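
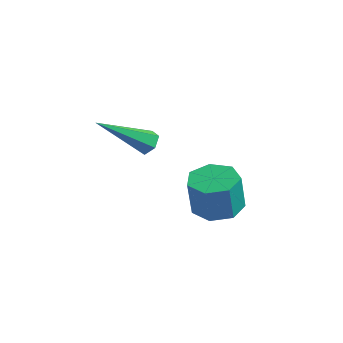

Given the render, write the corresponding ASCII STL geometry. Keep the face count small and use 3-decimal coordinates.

solid 
facet normal 0.258 0.768 -0.586
outer loop
vertex -0.221 2.079 3.626
vertex -0.527 1.901 3.258
vertex -0.709 2.227 3.605
endloop
endfacet
facet normal 0.085 0.408 0.909
outer loop
vertex -0.221 2.079 3.626
vertex -0.709 2.227 3.605
vertex -1.093 0.219 4.542
endloop
endfacet
facet normal 0.257 0.768 -0.586
outer loop
vertex -0.709 2.227 3.605
vertex -0.527 1.901 3.258
vertex -1.014 2.049 3.238
endloop
endfacet
facet normal -0.794 0.375 0.478
outer loop
vertex -0.709 2.227 3.605
vertex -1.014 2.049 3.238
vertex -1.093 0.219 4.542
endloop
endfacet
facet normal 0.257 0.768 -0.587
outer loop
vertex -1.014 2.049 3.238
vertex -0.527 1.901 3.258
vertex -0.833 1.723 2.891
endloop
endfacet
facet normal -0.932 -0.183 -0.314
outer loop
vertex -1.014 2.049 3.238
vertex -0.833 1.723 2.891
vertex -1.093 0.219 4.542
endloop
endfacet
facet normal 0.257 0.768 -0.587
outer loop
vertex -0.833 1.723 2.891
vertex -0.527 1.901 3.258
vertex -0.345 1.575 2.911
endloop
endfacet
facet normal -0.188 -0.711 -0.677
outer loop
vertex -0.833 1.723 2.891
vertex -0.345 1.575 2.911
vertex -1.093 0.219 4.542
endloop
endfacet
facet normal 0.260 0.768 -0.585
outer loop
vertex -0.345 1.575 2.911
vertex -0.527 1.901 3.258
vertex -0.04 1.752 3.279
endloop
endfacet
facet normal 0.692 -0.679 -0.247
outer loop
vertex -0.345 1.575 2.911
vertex -0.04 1.752 3.279
vertex -1.093 0.219 4.542
endloop
endfacet
facet normal 0.260 0.767 -0.587
outer loop
vertex -0.04 1.752 3.279
vertex -0.527 1.901 3.258
vertex -0.221 2.079 3.626
endloop
endfacet
facet normal 0.829 -0.120 0.546
outer loop
vertex -0.04 1.752 3.279
vertex -0.221 2.079 3.626
vertex -1.093 0.219 4.542
endloop
endfacet
facet normal -0.084 0.216 -0.973
outer loop
vertex 3.74 2.054 2.192
vertex 3.11 1.502 2.124
vertex 3.072 2.321 2.309
endloop
endfacet
facet normal 0.391 0.905 0.167
outer loop
vertex 3.74 2.054 2.192
vertex 3.072 2.321 2.309
vertex 3.859 1.75 3.564
endloop
endfacet
facet normal 0.390 0.905 0.167
outer loop
vertex 3.859 1.75 3.564
vertex 3.072 2.321 2.309
vertex 3.191 2.016 3.681
endloop
endfacet
facet normal 0.084 -0.216 0.973
outer loop
vertex 3.859 1.75 3.564
vertex 3.191 2.016 3.681
vertex 3.23 1.198 3.496
endloop
endfacet
facet normal -0.085 0.216 -0.973
outer loop
vertex 3.072 2.321 2.309
vertex 3.11 1.502 2.124
vertex 2.432 1.971 2.287
endloop
endfacet
facet normal -0.473 0.850 0.230
outer loop
vertex 3.072 2.321 2.309
vertex 2.432 1.971 2.287
vertex 3.191 2.016 3.681
endloop
endfacet
facet normal -0.474 0.850 0.230
outer loop
vertex 3.191 2.016 3.681
vertex 2.432 1.971 2.287
vertex 2.552 1.666 3.659
endloop
endfacet
facet normal 0.085 -0.216 0.973
outer loop
vertex 3.191 2.016 3.681
vertex 2.552 1.666 3.659
vertex 3.23 1.198 3.496
endloop
endfacet
facet normal -0.084 0.216 -0.973
outer loop
vertex 2.432 1.971 2.287
vertex 3.11 1.502 2.124
vertex 2.304 1.268 2.142
endloop
endfacet
facet normal -0.981 0.154 0.120
outer loop
vertex 2.432 1.971 2.287
vertex 2.304 1.268 2.142
vertex 2.552 1.666 3.659
endloop
endfacet
facet normal -0.981 0.155 0.120
outer loop
vertex 2.552 1.666 3.659
vertex 2.304 1.268 2.142
vertex 2.423 0.963 3.514
endloop
endfacet
facet normal 0.085 -0.216 0.973
outer loop
vertex 2.552 1.666 3.659
vertex 2.423 0.963 3.514
vertex 3.23 1.198 3.496
endloop
endfacet
facet normal -0.084 0.215 -0.973
outer loop
vertex 2.304 1.268 2.142
vertex 3.11 1.502 2.124
vertex 2.783 0.742 1.984
endloop
endfacet
facet normal -0.749 -0.658 -0.081
outer loop
vertex 2.304 1.268 2.142
vertex 2.783 0.742 1.984
vertex 2.423 0.963 3.514
endloop
endfacet
facet normal -0.749 -0.658 -0.081
outer loop
vertex 2.423 0.963 3.514
vertex 2.783 0.742 1.984
vertex 2.902 0.437 3.355
endloop
endfacet
facet normal 0.085 -0.217 0.973
outer loop
vertex 2.423 0.963 3.514
vertex 2.902 0.437 3.355
vertex 3.23 1.198 3.496
endloop
endfacet
facet normal -0.085 0.216 -0.973
outer loop
vertex 2.783 0.742 1.984
vertex 3.11 1.502 2.124
vertex 3.508 0.788 1.931
endloop
endfacet
facet normal 0.046 -0.974 -0.221
outer loop
vertex 2.783 0.742 1.984
vertex 3.508 0.788 1.931
vertex 2.902 0.437 3.355
endloop
endfacet
facet normal 0.046 -0.974 -0.221
outer loop
vertex 2.902 0.437 3.355
vertex 3.508 0.788 1.931
vertex 3.627 0.483 3.302
endloop
endfacet
facet normal 0.085 -0.217 0.973
outer loop
vertex 2.902 0.437 3.355
vertex 3.627 0.483 3.302
vertex 3.23 1.198 3.496
endloop
endfacet
facet normal -0.084 0.216 -0.973
outer loop
vertex 3.508 0.788 1.931
vertex 3.11 1.502 2.124
vertex 3.934 1.372 2.024
endloop
endfacet
facet normal 0.807 -0.558 -0.194
outer loop
vertex 3.508 0.788 1.931
vertex 3.934 1.372 2.024
vertex 3.627 0.483 3.302
endloop
endfacet
facet normal 0.807 -0.557 -0.194
outer loop
vertex 3.627 0.483 3.302
vertex 3.934 1.372 2.024
vertex 4.053 1.068 3.395
endloop
endfacet
facet normal 0.085 -0.217 0.973
outer loop
vertex 3.627 0.483 3.302
vertex 4.053 1.068 3.395
vertex 3.23 1.198 3.496
endloop
endfacet
facet normal -0.084 0.216 -0.973
outer loop
vertex 3.934 1.372 2.024
vertex 3.11 1.502 2.124
vertex 3.74 2.054 2.192
endloop
endfacet
facet normal 0.960 0.278 -0.022
outer loop
vertex 3.934 1.372 2.024
vertex 3.74 2.054 2.192
vertex 4.053 1.068 3.395
endloop
endfacet
facet normal 0.960 0.278 -0.022
outer loop
vertex 4.053 1.068 3.395
vertex 3.74 2.054 2.192
vertex 3.859 1.75 3.564
endloop
endfacet
facet normal 0.085 -0.217 0.973
outer loop
vertex 4.053 1.068 3.395
vertex 3.859 1.75 3.564
vertex 3.23 1.198 3.496
endloop
endfacet

endsolid


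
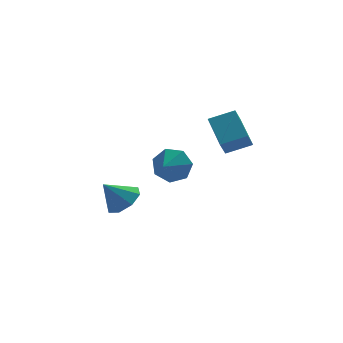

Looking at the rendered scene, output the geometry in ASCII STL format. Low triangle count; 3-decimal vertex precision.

solid 
facet normal -0.930 -0.007 -0.369
outer loop
vertex 0.928 -2.101 1.527
vertex 0.543 -0.354 2.465
vertex 1.234 -1.615 0.746
endloop
endfacet
facet normal 0.190 -0.865 -0.464
outer loop
vertex 2.517 -1.606 1.255
vertex 0.928 -2.101 1.527
vertex 1.234 -1.615 0.746
endloop
endfacet
facet normal -0.929 -0.006 -0.369
outer loop
vertex 1.234 -1.615 0.746
vertex 0.543 -0.354 2.465
vertex 0.85 0.133 1.684
endloop
endfacet
facet normal 0.316 0.502 -0.805
outer loop
vertex 0.85 0.133 1.684
vertex 2.517 -1.606 1.255
vertex 1.234 -1.615 0.746
endloop
endfacet
facet normal -0.316 -0.502 0.805
outer loop
vertex 0.928 -2.101 1.527
vertex 1.826 -0.345 2.974
vertex 0.543 -0.354 2.465
endloop
endfacet
facet normal 0.190 -0.865 -0.465
outer loop
vertex 2.21 -2.093 2.036
vertex 0.928 -2.101 1.527
vertex 2.517 -1.606 1.255
endloop
endfacet
facet normal -0.317 -0.502 0.805
outer loop
vertex 2.21 -2.093 2.036
vertex 1.826 -0.345 2.974
vertex 0.928 -2.101 1.527
endloop
endfacet
facet normal -0.190 0.865 0.464
outer loop
vertex 0.543 -0.354 2.465
vertex 1.826 -0.345 2.974
vertex 0.85 0.133 1.684
endloop
endfacet
facet normal 0.316 0.502 -0.805
outer loop
vertex 2.132 0.141 2.193
vertex 2.517 -1.606 1.255
vertex 0.85 0.133 1.684
endloop
endfacet
facet normal -0.190 0.865 0.464
outer loop
vertex 0.85 0.133 1.684
vertex 1.826 -0.345 2.974
vertex 2.132 0.141 2.193
endloop
endfacet
facet normal 0.929 0.006 0.369
outer loop
vertex 2.132 0.141 2.193
vertex 2.21 -2.093 2.036
vertex 2.517 -1.606 1.255
endloop
endfacet
facet normal 0.930 0.007 0.368
outer loop
vertex 1.826 -0.345 2.974
vertex 2.21 -2.093 2.036
vertex 2.132 0.141 2.193
endloop
endfacet
facet normal 0.630 0.123 -0.767
outer loop
vertex -2.5 3.28 -3.647
vertex -3.249 2.917 -4.32
vertex -2.975 3.88 -3.941
endloop
endfacet
facet normal 0.107 0.505 0.857
outer loop
vertex -2.5 3.28 -3.647
vertex -2.975 3.88 -3.941
vertex -4.251 2.723 -3.1
endloop
endfacet
facet normal 0.629 0.123 -0.767
outer loop
vertex -2.975 3.88 -3.941
vertex -3.249 2.917 -4.32
vertex -3.61 3.916 -4.456
endloop
endfacet
facet normal -0.369 0.777 0.509
outer loop
vertex -2.975 3.88 -3.941
vertex -3.61 3.916 -4.456
vertex -4.251 2.723 -3.1
endloop
endfacet
facet normal 0.630 0.123 -0.767
outer loop
vertex -3.61 3.916 -4.456
vertex -3.249 2.917 -4.32
vertex -4.034 3.367 -4.892
endloop
endfacet
facet normal -0.824 0.557 0.100
outer loop
vertex -3.61 3.916 -4.456
vertex -4.034 3.367 -4.892
vertex -4.251 2.723 -3.1
endloop
endfacet
facet normal 0.630 0.123 -0.767
outer loop
vertex -4.034 3.367 -4.892
vertex -3.249 2.917 -4.32
vertex -3.998 2.555 -4.993
endloop
endfacet
facet normal -0.991 -0.028 -0.130
outer loop
vertex -4.034 3.367 -4.892
vertex -3.998 2.555 -4.993
vertex -4.251 2.723 -3.1
endloop
endfacet
facet normal 0.630 0.122 -0.767
outer loop
vertex -3.998 2.555 -4.993
vertex -3.249 2.917 -4.32
vertex -3.524 1.955 -4.699
endloop
endfacet
facet normal -0.772 -0.633 -0.047
outer loop
vertex -3.998 2.555 -4.993
vertex -3.524 1.955 -4.699
vertex -4.251 2.723 -3.1
endloop
endfacet
facet normal 0.630 0.122 -0.767
outer loop
vertex -3.524 1.955 -4.699
vertex -3.249 2.917 -4.32
vertex -2.889 1.919 -4.183
endloop
endfacet
facet normal -0.296 -0.907 0.301
outer loop
vertex -3.524 1.955 -4.699
vertex -2.889 1.919 -4.183
vertex -4.251 2.723 -3.1
endloop
endfacet
facet normal 0.630 0.122 -0.767
outer loop
vertex -2.889 1.919 -4.183
vertex -3.249 2.917 -4.32
vertex -2.465 2.468 -3.747
endloop
endfacet
facet normal 0.159 -0.686 0.710
outer loop
vertex -2.889 1.919 -4.183
vertex -2.465 2.468 -3.747
vertex -4.251 2.723 -3.1
endloop
endfacet
facet normal 0.630 0.122 -0.767
outer loop
vertex -2.465 2.468 -3.747
vertex -3.249 2.917 -4.32
vertex -2.5 3.28 -3.647
endloop
endfacet
facet normal 0.326 -0.102 0.940
outer loop
vertex -2.465 2.468 -3.747
vertex -2.5 3.28 -3.647
vertex -4.251 2.723 -3.1
endloop
endfacet
facet normal 0.425 0.847 -0.320
outer loop
vertex -0.741 -1.886 1.098
vertex -1.261 -1.955 0.223
vertex -1.533 -1.491 1.09
endloop
endfacet
facet normal -0.157 -0.295 0.942
outer loop
vertex -0.741 -1.886 1.098
vertex -1.533 -1.491 1.09
vertex -1.759 -2.945 0.597
endloop
endfacet
facet normal 0.426 0.846 -0.319
outer loop
vertex -1.533 -1.491 1.09
vertex -1.261 -1.955 0.223
vertex -2.12 -1.445 0.429
endloop
endfacet
facet normal -0.747 -0.106 0.656
outer loop
vertex -1.533 -1.491 1.09
vertex -2.12 -1.445 0.429
vertex -1.759 -2.945 0.597
endloop
endfacet
facet normal 0.426 0.846 -0.319
outer loop
vertex -2.12 -1.445 0.429
vertex -1.261 -1.955 0.223
vertex -2.06 -1.783 -0.387
endloop
endfacet
facet normal -0.973 -0.231 0.024
outer loop
vertex -2.12 -1.445 0.429
vertex -2.06 -1.783 -0.387
vertex -1.759 -2.945 0.597
endloop
endfacet
facet normal 0.426 0.847 -0.319
outer loop
vertex -2.06 -1.783 -0.387
vertex -1.261 -1.955 0.223
vertex -1.398 -2.25 -0.743
endloop
endfacet
facet normal -0.663 -0.576 -0.478
outer loop
vertex -2.06 -1.783 -0.387
vertex -1.398 -2.25 -0.743
vertex -1.759 -2.945 0.597
endloop
endfacet
facet normal 0.426 0.847 -0.319
outer loop
vertex -1.398 -2.25 -0.743
vertex -1.261 -1.955 0.223
vertex -0.633 -2.495 -0.372
endloop
endfacet
facet normal -0.054 -0.880 -0.471
outer loop
vertex -1.398 -2.25 -0.743
vertex -0.633 -2.495 -0.372
vertex -1.759 -2.945 0.597
endloop
endfacet
facet normal 0.426 0.847 -0.319
outer loop
vertex -0.633 -2.495 -0.372
vertex -1.261 -1.955 0.223
vertex -0.341 -2.333 0.448
endloop
endfacet
facet normal 0.399 -0.916 0.039
outer loop
vertex -0.633 -2.495 -0.372
vertex -0.341 -2.333 0.448
vertex -1.759 -2.945 0.597
endloop
endfacet
facet normal 0.426 0.846 -0.320
outer loop
vertex -0.341 -2.333 0.448
vertex -1.261 -1.955 0.223
vertex -0.741 -1.886 1.098
endloop
endfacet
facet normal 0.353 -0.655 0.668
outer loop
vertex -0.341 -2.333 0.448
vertex -0.741 -1.886 1.098
vertex -1.759 -2.945 0.597
endloop
endfacet

endsolid


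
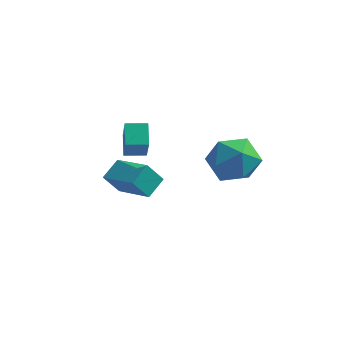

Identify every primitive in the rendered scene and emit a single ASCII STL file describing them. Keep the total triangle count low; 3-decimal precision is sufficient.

solid 
facet normal -0.838 0.466 -0.283
outer loop
vertex 1.646 -0.591 0.546
vertex 1.007 -1.272 1.315
vertex 1.47 -0.217 1.682
endloop
endfacet
facet normal -0.273 0.900 -0.339
outer loop
vertex 1.646 -0.591 0.546
vertex 1.47 -0.217 1.682
vertex 2.554 -0.084 1.162
endloop
endfacet
facet normal 0.197 0.594 -0.780
outer loop
vertex 1.646 -0.591 0.546
vertex 2.554 -0.084 1.162
vertex 2.76 -1.056 0.474
endloop
endfacet
facet normal -0.076 -0.028 -0.997
outer loop
vertex 1.646 -0.591 0.546
vertex 2.76 -1.056 0.474
vertex 1.804 -1.79 0.568
endloop
endfacet
facet normal -0.716 -0.107 -0.690
outer loop
vertex 1.646 -0.591 0.546
vertex 1.804 -1.79 0.568
vertex 1.007 -1.272 1.315
endloop
endfacet
facet normal 0.029 0.952 0.305
outer loop
vertex 2.554 -0.084 1.162
vertex 1.47 -0.217 1.682
vertex 2.476 -0.45 2.312
endloop
endfacet
facet normal -0.884 0.250 0.395
outer loop
vertex 1.47 -0.217 1.682
vertex 1.007 -1.272 1.315
vertex 1.52 -1.184 2.406
endloop
endfacet
facet normal -0.687 -0.678 -0.262
outer loop
vertex 1.007 -1.272 1.315
vertex 1.804 -1.79 0.568
vertex 1.726 -2.156 1.718
endloop
endfacet
facet normal 0.348 -0.550 -0.759
outer loop
vertex 1.804 -1.79 0.568
vertex 2.76 -1.056 0.474
vertex 2.81 -2.023 1.198
endloop
endfacet
facet normal 0.790 0.457 -0.408
outer loop
vertex 2.76 -1.056 0.474
vertex 2.554 -0.084 1.162
vertex 3.273 -0.968 1.565
endloop
endfacet
facet normal 0.076 0.028 0.997
outer loop
vertex 2.634 -1.649 2.334
vertex 2.476 -0.45 2.312
vertex 1.52 -1.184 2.406
endloop
endfacet
facet normal -0.197 -0.594 0.780
outer loop
vertex 2.634 -1.649 2.334
vertex 1.52 -1.184 2.406
vertex 1.726 -2.156 1.718
endloop
endfacet
facet normal 0.273 -0.900 0.339
outer loop
vertex 2.634 -1.649 2.334
vertex 1.726 -2.156 1.718
vertex 2.81 -2.023 1.198
endloop
endfacet
facet normal 0.838 -0.466 0.283
outer loop
vertex 2.634 -1.649 2.334
vertex 2.81 -2.023 1.198
vertex 3.273 -0.968 1.565
endloop
endfacet
facet normal 0.716 0.107 0.690
outer loop
vertex 2.634 -1.649 2.334
vertex 3.273 -0.968 1.565
vertex 2.476 -0.45 2.312
endloop
endfacet
facet normal -0.348 0.550 0.759
outer loop
vertex 1.52 -1.184 2.406
vertex 2.476 -0.45 2.312
vertex 1.47 -0.217 1.682
endloop
endfacet
facet normal -0.790 -0.457 0.408
outer loop
vertex 1.726 -2.156 1.718
vertex 1.52 -1.184 2.406
vertex 1.007 -1.272 1.315
endloop
endfacet
facet normal -0.029 -0.952 -0.305
outer loop
vertex 2.81 -2.023 1.198
vertex 1.726 -2.156 1.718
vertex 1.804 -1.79 0.568
endloop
endfacet
facet normal 0.884 -0.250 -0.395
outer loop
vertex 3.273 -0.968 1.565
vertex 2.81 -2.023 1.198
vertex 2.76 -1.056 0.474
endloop
endfacet
facet normal 0.687 0.678 0.262
outer loop
vertex 2.476 -0.45 2.312
vertex 3.273 -0.968 1.565
vertex 2.554 -0.084 1.162
endloop
endfacet
facet normal -0.497 -0.277 0.823
outer loop
vertex -1.734 -2.113 -0.248
vertex -1.446 -1.182 0.239
vertex -3.346 -1.256 -0.933
endloop
endfacet
facet normal -0.264 -0.855 -0.447
outer loop
vertex -2.774 -0.938 -1.879
vertex -1.734 -2.113 -0.248
vertex -3.346 -1.256 -0.933
endloop
endfacet
facet normal -0.497 -0.276 0.823
outer loop
vertex -3.346 -1.256 -0.933
vertex -1.446 -1.182 0.239
vertex -3.057 -0.324 -0.446
endloop
endfacet
facet normal -0.826 0.440 -0.352
outer loop
vertex -3.057 -0.324 -0.446
vertex -2.774 -0.938 -1.879
vertex -3.346 -1.256 -0.933
endloop
endfacet
facet normal 0.826 -0.440 0.352
outer loop
vertex -1.734 -2.113 -0.248
vertex -0.874 -0.864 -0.707
vertex -1.446 -1.182 0.239
endloop
endfacet
facet normal -0.265 -0.855 -0.446
outer loop
vertex -1.163 -1.796 -1.194
vertex -1.734 -2.113 -0.248
vertex -2.774 -0.938 -1.879
endloop
endfacet
facet normal 0.826 -0.440 0.351
outer loop
vertex -1.163 -1.796 -1.194
vertex -0.874 -0.864 -0.707
vertex -1.734 -2.113 -0.248
endloop
endfacet
facet normal 0.265 0.854 0.447
outer loop
vertex -1.446 -1.182 0.239
vertex -0.874 -0.864 -0.707
vertex -3.057 -0.324 -0.446
endloop
endfacet
facet normal -0.827 0.440 -0.352
outer loop
vertex -2.486 -0.007 -1.392
vertex -2.774 -0.938 -1.879
vertex -3.057 -0.324 -0.446
endloop
endfacet
facet normal 0.265 0.855 0.446
outer loop
vertex -3.057 -0.324 -0.446
vertex -0.874 -0.864 -0.707
vertex -2.486 -0.007 -1.392
endloop
endfacet
facet normal 0.497 0.277 -0.823
outer loop
vertex -2.486 -0.007 -1.392
vertex -1.163 -1.796 -1.194
vertex -2.774 -0.938 -1.879
endloop
endfacet
facet normal 0.496 0.276 -0.823
outer loop
vertex -0.874 -0.864 -0.707
vertex -1.163 -1.796 -1.194
vertex -2.486 -0.007 -1.392
endloop
endfacet
facet normal -0.920 -0.391 0.043
outer loop
vertex -1.498 -3.483 3.118
vertex -1.833 -2.631 3.691
vertex -1.843 -2.804 1.908
endloop
endfacet
facet normal 0.310 -0.789 -0.531
outer loop
vertex -1.007 -2.449 1.869
vertex -1.498 -3.483 3.118
vertex -1.843 -2.804 1.908
endloop
endfacet
facet normal -0.919 -0.392 0.043
outer loop
vertex -1.843 -2.804 1.908
vertex -1.833 -2.631 3.691
vertex -2.179 -1.953 2.481
endloop
endfacet
facet normal -0.241 0.475 -0.846
outer loop
vertex -2.179 -1.953 2.481
vertex -1.007 -2.449 1.869
vertex -1.843 -2.804 1.908
endloop
endfacet
facet normal 0.241 -0.475 0.847
outer loop
vertex -1.498 -3.483 3.118
vertex -0.997 -2.276 3.652
vertex -1.833 -2.631 3.691
endloop
endfacet
facet normal 0.311 -0.789 -0.531
outer loop
vertex -0.661 -3.127 3.079
vertex -1.498 -3.483 3.118
vertex -1.007 -2.449 1.869
endloop
endfacet
facet normal 0.241 -0.475 0.846
outer loop
vertex -0.661 -3.127 3.079
vertex -0.997 -2.276 3.652
vertex -1.498 -3.483 3.118
endloop
endfacet
facet normal -0.310 0.789 0.531
outer loop
vertex -1.833 -2.631 3.691
vertex -0.997 -2.276 3.652
vertex -2.179 -1.953 2.481
endloop
endfacet
facet normal -0.241 0.474 -0.847
outer loop
vertex -1.342 -1.597 2.442
vertex -1.007 -2.449 1.869
vertex -2.179 -1.953 2.481
endloop
endfacet
facet normal -0.311 0.788 0.531
outer loop
vertex -2.179 -1.953 2.481
vertex -0.997 -2.276 3.652
vertex -1.342 -1.597 2.442
endloop
endfacet
facet normal 0.919 0.391 -0.044
outer loop
vertex -1.342 -1.597 2.442
vertex -0.661 -3.127 3.079
vertex -1.007 -2.449 1.869
endloop
endfacet
facet normal 0.919 0.391 -0.042
outer loop
vertex -0.997 -2.276 3.652
vertex -0.661 -3.127 3.079
vertex -1.342 -1.597 2.442
endloop
endfacet

endsolid


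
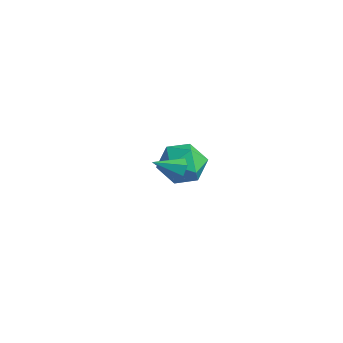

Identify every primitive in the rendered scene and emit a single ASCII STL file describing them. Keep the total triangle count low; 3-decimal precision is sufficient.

solid 
facet normal 0.493 0.755 -0.433
outer loop
vertex 4.626 -0.721 3.341
vertex 4.294 -0.726 2.954
vertex 4.205 -0.434 3.362
endloop
endfacet
facet normal 0.092 0.062 0.994
outer loop
vertex 4.626 -0.721 3.341
vertex 4.205 -0.434 3.362
vertex 3.686 -1.654 3.486
endloop
endfacet
facet normal 0.493 0.755 -0.433
outer loop
vertex 4.205 -0.434 3.362
vertex 4.294 -0.726 2.954
vertex 3.873 -0.439 2.975
endloop
endfacet
facet normal -0.709 0.363 0.604
outer loop
vertex 4.205 -0.434 3.362
vertex 3.873 -0.439 2.975
vertex 3.686 -1.654 3.486
endloop
endfacet
facet normal 0.493 0.755 -0.433
outer loop
vertex 3.873 -0.439 2.975
vertex 4.294 -0.726 2.954
vertex 3.962 -0.731 2.567
endloop
endfacet
facet normal -0.969 0.046 -0.244
outer loop
vertex 3.873 -0.439 2.975
vertex 3.962 -0.731 2.567
vertex 3.686 -1.654 3.486
endloop
endfacet
facet normal 0.494 0.754 -0.434
outer loop
vertex 3.962 -0.731 2.567
vertex 4.294 -0.726 2.954
vertex 4.382 -1.019 2.545
endloop
endfacet
facet normal -0.428 -0.570 -0.701
outer loop
vertex 3.962 -0.731 2.567
vertex 4.382 -1.019 2.545
vertex 3.686 -1.654 3.486
endloop
endfacet
facet normal 0.495 0.753 -0.433
outer loop
vertex 4.382 -1.019 2.545
vertex 4.294 -0.726 2.954
vertex 4.714 -1.014 2.933
endloop
endfacet
facet normal 0.376 -0.873 -0.311
outer loop
vertex 4.382 -1.019 2.545
vertex 4.714 -1.014 2.933
vertex 3.686 -1.654 3.486
endloop
endfacet
facet normal 0.495 0.753 -0.434
outer loop
vertex 4.714 -1.014 2.933
vertex 4.294 -0.726 2.954
vertex 4.626 -0.721 3.341
endloop
endfacet
facet normal 0.635 -0.556 0.536
outer loop
vertex 4.714 -1.014 2.933
vertex 4.626 -0.721 3.341
vertex 3.686 -1.654 3.486
endloop
endfacet
facet normal -0.660 0.750 -0.052
outer loop
vertex -0.905 4.902 -2.758
vertex -1.738 4.198 -2.342
vertex -1.083 4.825 -1.607
endloop
endfacet
facet normal -0.001 0.998 0.067
outer loop
vertex -0.905 4.902 -2.758
vertex -1.083 4.825 -1.607
vertex 0.005 4.854 -2.028
endloop
endfacet
facet normal 0.417 0.779 -0.469
outer loop
vertex -0.905 4.902 -2.758
vertex 0.005 4.854 -2.028
vertex 0.023 4.245 -3.024
endloop
endfacet
facet normal 0.017 0.395 -0.918
outer loop
vertex -0.905 4.902 -2.758
vertex 0.023 4.245 -3.024
vertex -1.055 3.84 -3.218
endloop
endfacet
facet normal -0.649 0.378 -0.660
outer loop
vertex -0.905 4.902 -2.758
vertex -1.055 3.84 -3.218
vertex -1.738 4.198 -2.342
endloop
endfacet
facet normal 0.241 0.702 0.670
outer loop
vertex 0.005 4.854 -2.028
vertex -1.083 4.825 -1.607
vertex -0.265 4.12 -1.162
endloop
endfacet
facet normal -0.825 0.301 0.478
outer loop
vertex -1.083 4.825 -1.607
vertex -1.738 4.198 -2.342
vertex -1.343 3.715 -1.356
endloop
endfacet
facet normal -0.808 -0.301 -0.507
outer loop
vertex -1.738 4.198 -2.342
vertex -1.055 3.84 -3.218
vertex -1.325 3.106 -2.352
endloop
endfacet
facet normal 0.268 -0.272 -0.924
outer loop
vertex -1.055 3.84 -3.218
vertex 0.023 4.245 -3.024
vertex -0.237 3.135 -2.773
endloop
endfacet
facet normal 0.917 0.348 -0.196
outer loop
vertex 0.023 4.245 -3.024
vertex 0.005 4.854 -2.028
vertex 0.418 3.762 -2.038
endloop
endfacet
facet normal -0.017 -0.395 0.918
outer loop
vertex -0.415 3.058 -1.622
vertex -0.265 4.12 -1.162
vertex -1.343 3.715 -1.356
endloop
endfacet
facet normal -0.417 -0.779 0.469
outer loop
vertex -0.415 3.058 -1.622
vertex -1.343 3.715 -1.356
vertex -1.325 3.106 -2.352
endloop
endfacet
facet normal 0.001 -0.998 -0.067
outer loop
vertex -0.415 3.058 -1.622
vertex -1.325 3.106 -2.352
vertex -0.237 3.135 -2.773
endloop
endfacet
facet normal 0.660 -0.750 0.052
outer loop
vertex -0.415 3.058 -1.622
vertex -0.237 3.135 -2.773
vertex 0.418 3.762 -2.038
endloop
endfacet
facet normal 0.649 -0.378 0.660
outer loop
vertex -0.415 3.058 -1.622
vertex 0.418 3.762 -2.038
vertex -0.265 4.12 -1.162
endloop
endfacet
facet normal -0.268 0.272 0.924
outer loop
vertex -1.343 3.715 -1.356
vertex -0.265 4.12 -1.162
vertex -1.083 4.825 -1.607
endloop
endfacet
facet normal -0.917 -0.348 0.196
outer loop
vertex -1.325 3.106 -2.352
vertex -1.343 3.715 -1.356
vertex -1.738 4.198 -2.342
endloop
endfacet
facet normal -0.241 -0.702 -0.670
outer loop
vertex -0.237 3.135 -2.773
vertex -1.325 3.106 -2.352
vertex -1.055 3.84 -3.218
endloop
endfacet
facet normal 0.825 -0.301 -0.478
outer loop
vertex 0.418 3.762 -2.038
vertex -0.237 3.135 -2.773
vertex 0.023 4.245 -3.024
endloop
endfacet
facet normal 0.808 0.301 0.507
outer loop
vertex -0.265 4.12 -1.162
vertex 0.418 3.762 -2.038
vertex 0.005 4.854 -2.028
endloop
endfacet

endsolid


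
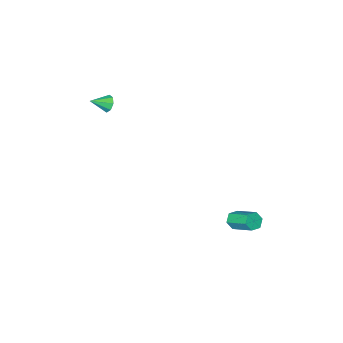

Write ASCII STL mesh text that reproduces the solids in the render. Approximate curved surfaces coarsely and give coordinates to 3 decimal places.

solid 
facet normal 0.147 -0.843 -0.517
outer loop
vertex -0.712 2.985 -3.223
vertex -1.232 2.956 -3.323
vertex -0.912 3.216 -3.656
endloop
endfacet
facet normal 0.914 0.315 -0.255
outer loop
vertex -0.712 2.985 -3.223
vertex -0.912 3.216 -3.656
vertex -0.928 4.233 -2.457
endloop
endfacet
facet normal 0.914 0.315 -0.255
outer loop
vertex -0.928 4.233 -2.457
vertex -0.912 3.216 -3.656
vertex -1.128 4.464 -2.89
endloop
endfacet
facet normal -0.147 0.843 0.517
outer loop
vertex -0.928 4.233 -2.457
vertex -1.128 4.464 -2.89
vertex -1.448 4.204 -2.557
endloop
endfacet
facet normal 0.147 -0.843 -0.517
outer loop
vertex -0.912 3.216 -3.656
vertex -1.232 2.956 -3.323
vertex -1.431 3.187 -3.756
endloop
endfacet
facet normal 0.131 0.535 -0.835
outer loop
vertex -0.912 3.216 -3.656
vertex -1.431 3.187 -3.756
vertex -1.128 4.464 -2.89
endloop
endfacet
facet normal 0.131 0.535 -0.835
outer loop
vertex -1.128 4.464 -2.89
vertex -1.431 3.187 -3.756
vertex -1.648 4.435 -2.99
endloop
endfacet
facet normal -0.147 0.843 0.517
outer loop
vertex -1.128 4.464 -2.89
vertex -1.648 4.435 -2.99
vertex -1.448 4.204 -2.557
endloop
endfacet
facet normal 0.146 -0.843 -0.517
outer loop
vertex -1.431 3.187 -3.756
vertex -1.232 2.956 -3.323
vertex -1.752 2.927 -3.423
endloop
endfacet
facet normal -0.783 0.221 -0.582
outer loop
vertex -1.431 3.187 -3.756
vertex -1.752 2.927 -3.423
vertex -1.648 4.435 -2.99
endloop
endfacet
facet normal -0.784 0.221 -0.581
outer loop
vertex -1.648 4.435 -2.99
vertex -1.752 2.927 -3.423
vertex -1.968 4.175 -2.657
endloop
endfacet
facet normal -0.147 0.843 0.517
outer loop
vertex -1.648 4.435 -2.99
vertex -1.968 4.175 -2.657
vertex -1.448 4.204 -2.557
endloop
endfacet
facet normal 0.147 -0.843 -0.517
outer loop
vertex -1.752 2.927 -3.423
vertex -1.232 2.956 -3.323
vertex -1.552 2.696 -2.99
endloop
endfacet
facet normal -0.914 -0.315 0.255
outer loop
vertex -1.752 2.927 -3.423
vertex -1.552 2.696 -2.99
vertex -1.968 4.175 -2.657
endloop
endfacet
facet normal -0.914 -0.315 0.255
outer loop
vertex -1.968 4.175 -2.657
vertex -1.552 2.696 -2.99
vertex -1.768 3.944 -2.224
endloop
endfacet
facet normal -0.147 0.843 0.517
outer loop
vertex -1.968 4.175 -2.657
vertex -1.768 3.944 -2.224
vertex -1.448 4.204 -2.557
endloop
endfacet
facet normal 0.147 -0.843 -0.517
outer loop
vertex -1.552 2.696 -2.99
vertex -1.232 2.956 -3.323
vertex -1.032 2.725 -2.89
endloop
endfacet
facet normal -0.131 -0.535 0.835
outer loop
vertex -1.552 2.696 -2.99
vertex -1.032 2.725 -2.89
vertex -1.768 3.944 -2.224
endloop
endfacet
facet normal -0.131 -0.535 0.835
outer loop
vertex -1.768 3.944 -2.224
vertex -1.032 2.725 -2.89
vertex -1.249 3.973 -2.124
endloop
endfacet
facet normal -0.147 0.843 0.517
outer loop
vertex -1.768 3.944 -2.224
vertex -1.249 3.973 -2.124
vertex -1.448 4.204 -2.557
endloop
endfacet
facet normal 0.147 -0.843 -0.517
outer loop
vertex -1.032 2.725 -2.89
vertex -1.232 2.956 -3.323
vertex -0.712 2.985 -3.223
endloop
endfacet
facet normal 0.784 -0.220 0.581
outer loop
vertex -1.032 2.725 -2.89
vertex -0.712 2.985 -3.223
vertex -1.249 3.973 -2.124
endloop
endfacet
facet normal 0.783 -0.221 0.582
outer loop
vertex -1.249 3.973 -2.124
vertex -0.712 2.985 -3.223
vertex -0.928 4.233 -2.457
endloop
endfacet
facet normal -0.146 0.843 0.517
outer loop
vertex -1.249 3.973 -2.124
vertex -0.928 4.233 -2.457
vertex -1.448 4.204 -2.557
endloop
endfacet
facet normal -0.867 0.223 -0.445
outer loop
vertex 2.324 -2.852 2.476
vertex 2.068 -3.116 2.843
vertex 2.224 -2.623 2.786
endloop
endfacet
facet normal 0.759 0.617 -0.211
outer loop
vertex 2.324 -2.852 2.476
vertex 2.224 -2.623 2.786
vertex 2.952 -3.344 3.297
endloop
endfacet
facet normal -0.867 0.223 -0.446
outer loop
vertex 2.224 -2.623 2.786
vertex 2.068 -3.116 2.843
vertex 2.032 -2.683 3.129
endloop
endfacet
facet normal 0.483 0.776 0.406
outer loop
vertex 2.224 -2.623 2.786
vertex 2.032 -2.683 3.129
vertex 2.952 -3.344 3.297
endloop
endfacet
facet normal -0.867 0.222 -0.446
outer loop
vertex 2.032 -2.683 3.129
vertex 2.068 -3.116 2.843
vertex 1.861 -2.997 3.305
endloop
endfacet
facet normal 0.141 0.424 0.894
outer loop
vertex 2.032 -2.683 3.129
vertex 1.861 -2.997 3.305
vertex 2.952 -3.344 3.297
endloop
endfacet
facet normal -0.867 0.224 -0.446
outer loop
vertex 1.861 -2.997 3.305
vertex 2.068 -3.116 2.843
vertex 1.811 -3.38 3.21
endloop
endfacet
facet normal -0.067 -0.232 0.970
outer loop
vertex 1.861 -2.997 3.305
vertex 1.811 -3.38 3.21
vertex 2.952 -3.344 3.297
endloop
endfacet
facet normal -0.867 0.225 -0.445
outer loop
vertex 1.811 -3.38 3.21
vertex 2.068 -3.116 2.843
vertex 1.911 -3.609 2.9
endloop
endfacet
facet normal -0.020 -0.807 0.590
outer loop
vertex 1.811 -3.38 3.21
vertex 1.911 -3.609 2.9
vertex 2.952 -3.344 3.297
endloop
endfacet
facet normal -0.867 0.224 -0.446
outer loop
vertex 1.911 -3.609 2.9
vertex 2.068 -3.116 2.843
vertex 2.103 -3.549 2.557
endloop
endfacet
facet normal 0.256 -0.966 -0.026
outer loop
vertex 1.911 -3.609 2.9
vertex 2.103 -3.549 2.557
vertex 2.952 -3.344 3.297
endloop
endfacet
facet normal -0.868 0.223 -0.444
outer loop
vertex 2.103 -3.549 2.557
vertex 2.068 -3.116 2.843
vertex 2.274 -3.235 2.381
endloop
endfacet
facet normal 0.598 -0.614 -0.515
outer loop
vertex 2.103 -3.549 2.557
vertex 2.274 -3.235 2.381
vertex 2.952 -3.344 3.297
endloop
endfacet
facet normal -0.868 0.223 -0.444
outer loop
vertex 2.274 -3.235 2.381
vertex 2.068 -3.116 2.843
vertex 2.324 -2.852 2.476
endloop
endfacet
facet normal 0.805 0.042 -0.591
outer loop
vertex 2.274 -3.235 2.381
vertex 2.324 -2.852 2.476
vertex 2.952 -3.344 3.297
endloop
endfacet

endsolid


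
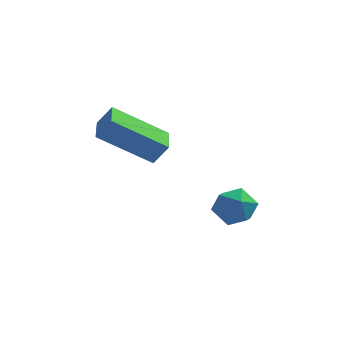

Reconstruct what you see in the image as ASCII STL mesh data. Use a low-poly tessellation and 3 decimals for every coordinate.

solid 
facet normal -0.147 0.972 -0.185
outer loop
vertex 3.394 0.789 -0.485
vertex 3.213 0.906 0.273
vertex 3.961 0.973 0.031
endloop
endfacet
facet normal 0.344 0.698 -0.627
outer loop
vertex 3.394 0.789 -0.485
vertex 3.961 0.973 0.031
vertex 4.09 0.419 -0.515
endloop
endfacet
facet normal 0.044 0.163 -0.986
outer loop
vertex 3.394 0.789 -0.485
vertex 4.09 0.419 -0.515
vertex 3.423 0.011 -0.612
endloop
endfacet
facet normal -0.633 0.102 -0.767
outer loop
vertex 3.394 0.789 -0.485
vertex 3.423 0.011 -0.612
vertex 2.881 0.312 -0.125
endloop
endfacet
facet normal -0.751 0.602 -0.272
outer loop
vertex 3.394 0.789 -0.485
vertex 2.881 0.312 -0.125
vertex 3.213 0.906 0.273
endloop
endfacet
facet normal 0.873 0.430 -0.229
outer loop
vertex 4.09 0.419 -0.515
vertex 3.961 0.973 0.031
vertex 4.339 0.308 0.225
endloop
endfacet
facet normal 0.079 0.871 0.485
outer loop
vertex 3.961 0.973 0.031
vertex 3.213 0.906 0.273
vertex 3.797 0.609 0.712
endloop
endfacet
facet normal -0.899 0.272 0.343
outer loop
vertex 3.213 0.906 0.273
vertex 2.881 0.312 -0.125
vertex 3.13 0.201 0.615
endloop
endfacet
facet normal -0.709 -0.537 -0.458
outer loop
vertex 2.881 0.312 -0.125
vertex 3.423 0.011 -0.612
vertex 3.259 -0.353 0.069
endloop
endfacet
facet normal 0.386 -0.439 -0.811
outer loop
vertex 3.423 0.011 -0.612
vertex 4.09 0.419 -0.515
vertex 4.007 -0.286 -0.173
endloop
endfacet
facet normal 0.633 -0.102 0.767
outer loop
vertex 3.826 -0.169 0.585
vertex 4.339 0.308 0.225
vertex 3.797 0.609 0.712
endloop
endfacet
facet normal -0.044 -0.163 0.986
outer loop
vertex 3.826 -0.169 0.585
vertex 3.797 0.609 0.712
vertex 3.13 0.201 0.615
endloop
endfacet
facet normal -0.344 -0.698 0.627
outer loop
vertex 3.826 -0.169 0.585
vertex 3.13 0.201 0.615
vertex 3.259 -0.353 0.069
endloop
endfacet
facet normal 0.147 -0.972 0.185
outer loop
vertex 3.826 -0.169 0.585
vertex 3.259 -0.353 0.069
vertex 4.007 -0.286 -0.173
endloop
endfacet
facet normal 0.751 -0.602 0.272
outer loop
vertex 3.826 -0.169 0.585
vertex 4.007 -0.286 -0.173
vertex 4.339 0.308 0.225
endloop
endfacet
facet normal 0.709 0.537 0.458
outer loop
vertex 3.797 0.609 0.712
vertex 4.339 0.308 0.225
vertex 3.961 0.973 0.031
endloop
endfacet
facet normal -0.386 0.439 0.811
outer loop
vertex 3.13 0.201 0.615
vertex 3.797 0.609 0.712
vertex 3.213 0.906 0.273
endloop
endfacet
facet normal -0.873 -0.430 0.229
outer loop
vertex 3.259 -0.353 0.069
vertex 3.13 0.201 0.615
vertex 2.881 0.312 -0.125
endloop
endfacet
facet normal -0.079 -0.871 -0.485
outer loop
vertex 4.007 -0.286 -0.173
vertex 3.259 -0.353 0.069
vertex 3.423 0.011 -0.612
endloop
endfacet
facet normal 0.899 -0.272 -0.343
outer loop
vertex 4.339 0.308 0.225
vertex 4.007 -0.286 -0.173
vertex 4.09 0.419 -0.515
endloop
endfacet
facet normal -0.825 -0.087 0.559
outer loop
vertex -0.284 1.088 3.24
vertex -0.383 2.173 3.263
vertex -0.77 1.059 2.518
endloop
endfacet
facet normal 0.091 -0.996 -0.021
outer loop
vertex 1.003 1.247 1.317
vertex -0.284 1.088 3.24
vertex -0.77 1.059 2.518
endloop
endfacet
facet normal -0.824 -0.088 0.559
outer loop
vertex -0.77 1.059 2.518
vertex -0.383 2.173 3.263
vertex -0.869 2.144 2.542
endloop
endfacet
facet normal -0.558 -0.033 -0.829
outer loop
vertex -0.869 2.144 2.542
vertex 1.003 1.247 1.317
vertex -0.77 1.059 2.518
endloop
endfacet
facet normal 0.558 0.033 0.829
outer loop
vertex -0.284 1.088 3.24
vertex 1.39 2.361 2.062
vertex -0.383 2.173 3.263
endloop
endfacet
facet normal 0.091 -0.996 -0.021
outer loop
vertex 1.489 1.276 2.038
vertex -0.284 1.088 3.24
vertex 1.003 1.247 1.317
endloop
endfacet
facet normal 0.558 0.033 0.829
outer loop
vertex 1.489 1.276 2.038
vertex 1.39 2.361 2.062
vertex -0.284 1.088 3.24
endloop
endfacet
facet normal -0.091 0.996 0.021
outer loop
vertex -0.383 2.173 3.263
vertex 1.39 2.361 2.062
vertex -0.869 2.144 2.542
endloop
endfacet
facet normal -0.558 -0.033 -0.829
outer loop
vertex 0.904 2.332 1.34
vertex 1.003 1.247 1.317
vertex -0.869 2.144 2.542
endloop
endfacet
facet normal -0.091 0.996 0.021
outer loop
vertex -0.869 2.144 2.542
vertex 1.39 2.361 2.062
vertex 0.904 2.332 1.34
endloop
endfacet
facet normal 0.824 0.087 -0.559
outer loop
vertex 0.904 2.332 1.34
vertex 1.489 1.276 2.038
vertex 1.003 1.247 1.317
endloop
endfacet
facet normal 0.825 0.088 -0.559
outer loop
vertex 1.39 2.361 2.062
vertex 1.489 1.276 2.038
vertex 0.904 2.332 1.34
endloop
endfacet

endsolid


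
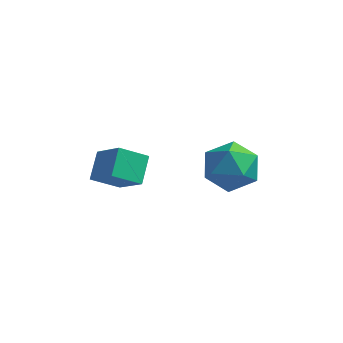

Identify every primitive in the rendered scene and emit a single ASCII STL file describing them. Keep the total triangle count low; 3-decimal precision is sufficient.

solid 
facet normal -0.182 0.982 0.052
outer loop
vertex 1.755 1.675 -0.812
vertex 0.743 1.49 -0.86
vertex 1.216 1.529 0.054
endloop
endfacet
facet normal 0.419 0.816 0.398
outer loop
vertex 1.755 1.675 -0.812
vertex 1.216 1.529 0.054
vertex 2.148 1.102 -0.051
endloop
endfacet
facet normal 0.862 0.503 -0.066
outer loop
vertex 1.755 1.675 -0.812
vertex 2.148 1.102 -0.051
vertex 2.25 0.799 -1.031
endloop
endfacet
facet normal 0.533 0.476 -0.699
outer loop
vertex 1.755 1.675 -0.812
vertex 2.25 0.799 -1.031
vertex 1.381 1.038 -1.531
endloop
endfacet
facet normal -0.111 0.772 -0.626
outer loop
vertex 1.755 1.675 -0.812
vertex 1.381 1.038 -1.531
vertex 0.743 1.49 -0.86
endloop
endfacet
facet normal 0.258 0.340 0.904
outer loop
vertex 2.148 1.102 -0.051
vertex 1.216 1.529 0.054
vertex 1.379 0.562 0.371
endloop
endfacet
facet normal -0.716 0.608 0.344
outer loop
vertex 1.216 1.529 0.054
vertex 0.743 1.49 -0.86
vertex 0.51 0.801 -0.129
endloop
endfacet
facet normal -0.601 0.268 -0.753
outer loop
vertex 0.743 1.49 -0.86
vertex 1.381 1.038 -1.531
vertex 0.612 0.498 -1.109
endloop
endfacet
facet normal 0.443 -0.211 -0.871
outer loop
vertex 1.381 1.038 -1.531
vertex 2.25 0.799 -1.031
vertex 1.544 0.071 -1.214
endloop
endfacet
facet normal 0.974 -0.167 0.153
outer loop
vertex 2.25 0.799 -1.031
vertex 2.148 1.102 -0.051
vertex 2.017 0.11 -0.3
endloop
endfacet
facet normal -0.533 -0.476 0.699
outer loop
vertex 1.005 -0.075 -0.348
vertex 1.379 0.562 0.371
vertex 0.51 0.801 -0.129
endloop
endfacet
facet normal -0.862 -0.503 0.066
outer loop
vertex 1.005 -0.075 -0.348
vertex 0.51 0.801 -0.129
vertex 0.612 0.498 -1.109
endloop
endfacet
facet normal -0.419 -0.816 -0.398
outer loop
vertex 1.005 -0.075 -0.348
vertex 0.612 0.498 -1.109
vertex 1.544 0.071 -1.214
endloop
endfacet
facet normal 0.182 -0.982 -0.052
outer loop
vertex 1.005 -0.075 -0.348
vertex 1.544 0.071 -1.214
vertex 2.017 0.11 -0.3
endloop
endfacet
facet normal 0.111 -0.772 0.626
outer loop
vertex 1.005 -0.075 -0.348
vertex 2.017 0.11 -0.3
vertex 1.379 0.562 0.371
endloop
endfacet
facet normal -0.443 0.211 0.871
outer loop
vertex 0.51 0.801 -0.129
vertex 1.379 0.562 0.371
vertex 1.216 1.529 0.054
endloop
endfacet
facet normal -0.974 0.167 -0.153
outer loop
vertex 0.612 0.498 -1.109
vertex 0.51 0.801 -0.129
vertex 0.743 1.49 -0.86
endloop
endfacet
facet normal -0.258 -0.340 -0.904
outer loop
vertex 1.544 0.071 -1.214
vertex 0.612 0.498 -1.109
vertex 1.381 1.038 -1.531
endloop
endfacet
facet normal 0.716 -0.608 -0.344
outer loop
vertex 2.017 0.11 -0.3
vertex 1.544 0.071 -1.214
vertex 2.25 0.799 -1.031
endloop
endfacet
facet normal 0.601 -0.268 0.753
outer loop
vertex 1.379 0.562 0.371
vertex 2.017 0.11 -0.3
vertex 2.148 1.102 -0.051
endloop
endfacet
facet normal -0.725 -0.457 0.515
outer loop
vertex -1.019 -2.638 2.303
vertex -1.941 -2.122 1.463
vertex -0.927 -3.482 1.684
endloop
endfacet
facet normal 0.684 -0.382 0.622
outer loop
vertex -0.159 -2.998 1.137
vertex -1.019 -2.638 2.303
vertex -0.927 -3.482 1.684
endloop
endfacet
facet normal -0.725 -0.457 0.516
outer loop
vertex -0.927 -3.482 1.684
vertex -1.941 -2.122 1.463
vertex -1.85 -2.966 0.844
endloop
endfacet
facet normal 0.087 -0.803 -0.589
outer loop
vertex -1.85 -2.966 0.844
vertex -0.159 -2.998 1.137
vertex -0.927 -3.482 1.684
endloop
endfacet
facet normal -0.087 0.803 0.589
outer loop
vertex -1.019 -2.638 2.303
vertex -1.173 -1.638 0.916
vertex -1.941 -2.122 1.463
endloop
endfacet
facet normal 0.683 -0.383 0.622
outer loop
vertex -0.25 -2.154 1.756
vertex -1.019 -2.638 2.303
vertex -0.159 -2.998 1.137
endloop
endfacet
facet normal -0.087 0.803 0.589
outer loop
vertex -0.25 -2.154 1.756
vertex -1.173 -1.638 0.916
vertex -1.019 -2.638 2.303
endloop
endfacet
facet normal -0.684 0.382 -0.622
outer loop
vertex -1.941 -2.122 1.463
vertex -1.173 -1.638 0.916
vertex -1.85 -2.966 0.844
endloop
endfacet
facet normal 0.087 -0.804 -0.589
outer loop
vertex -1.081 -2.482 0.297
vertex -0.159 -2.998 1.137
vertex -1.85 -2.966 0.844
endloop
endfacet
facet normal -0.683 0.382 -0.622
outer loop
vertex -1.85 -2.966 0.844
vertex -1.173 -1.638 0.916
vertex -1.081 -2.482 0.297
endloop
endfacet
facet normal 0.725 0.456 -0.516
outer loop
vertex -1.081 -2.482 0.297
vertex -0.25 -2.154 1.756
vertex -0.159 -2.998 1.137
endloop
endfacet
facet normal 0.725 0.457 -0.516
outer loop
vertex -1.173 -1.638 0.916
vertex -0.25 -2.154 1.756
vertex -1.081 -2.482 0.297
endloop
endfacet

endsolid


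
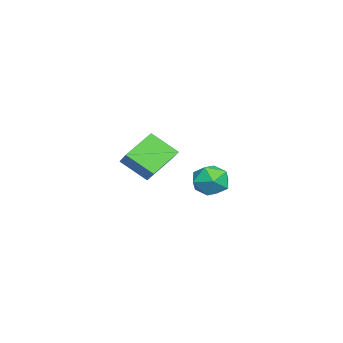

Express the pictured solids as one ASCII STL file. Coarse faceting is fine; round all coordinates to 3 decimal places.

solid 
facet normal -0.677 -0.362 -0.640
outer loop
vertex 3.16 -2.662 2.08
vertex 1.62 -1.577 3.095
vertex 3.452 -1.168 0.926
endloop
endfacet
facet normal 0.720 -0.507 -0.474
outer loop
vertex 4.36 -0.683 1.785
vertex 3.16 -2.662 2.08
vertex 3.452 -1.168 0.926
endloop
endfacet
facet normal -0.677 -0.362 -0.640
outer loop
vertex 3.452 -1.168 0.926
vertex 1.62 -1.577 3.095
vertex 1.912 -0.083 1.942
endloop
endfacet
facet normal 0.153 0.782 -0.604
outer loop
vertex 1.912 -0.083 1.942
vertex 4.36 -0.683 1.785
vertex 3.452 -1.168 0.926
endloop
endfacet
facet normal -0.153 -0.782 0.604
outer loop
vertex 3.16 -2.662 2.08
vertex 2.528 -1.092 3.954
vertex 1.62 -1.577 3.095
endloop
endfacet
facet normal 0.719 -0.507 -0.475
outer loop
vertex 4.068 -2.177 2.938
vertex 3.16 -2.662 2.08
vertex 4.36 -0.683 1.785
endloop
endfacet
facet normal -0.153 -0.782 0.604
outer loop
vertex 4.068 -2.177 2.938
vertex 2.528 -1.092 3.954
vertex 3.16 -2.662 2.08
endloop
endfacet
facet normal -0.720 0.507 0.475
outer loop
vertex 1.62 -1.577 3.095
vertex 2.528 -1.092 3.954
vertex 1.912 -0.083 1.942
endloop
endfacet
facet normal 0.153 0.782 -0.604
outer loop
vertex 2.82 0.402 2.8
vertex 4.36 -0.683 1.785
vertex 1.912 -0.083 1.942
endloop
endfacet
facet normal -0.719 0.507 0.475
outer loop
vertex 1.912 -0.083 1.942
vertex 2.528 -1.092 3.954
vertex 2.82 0.402 2.8
endloop
endfacet
facet normal 0.677 0.362 0.641
outer loop
vertex 2.82 0.402 2.8
vertex 4.068 -2.177 2.938
vertex 4.36 -0.683 1.785
endloop
endfacet
facet normal 0.677 0.362 0.640
outer loop
vertex 2.528 -1.092 3.954
vertex 4.068 -2.177 2.938
vertex 2.82 0.402 2.8
endloop
endfacet
facet normal -0.089 0.992 0.094
outer loop
vertex -3.145 2.341 -2.264
vertex -4.361 2.207 -2.0
vertex -3.516 2.195 -1.078
endloop
endfacet
facet normal 0.568 0.777 0.273
outer loop
vertex -3.145 2.341 -2.264
vertex -3.516 2.195 -1.078
vertex -2.498 1.597 -1.494
endloop
endfacet
facet normal 0.850 0.440 -0.290
outer loop
vertex -3.145 2.341 -2.264
vertex -2.498 1.597 -1.494
vertex -2.715 1.24 -2.673
endloop
endfacet
facet normal 0.368 0.447 -0.815
outer loop
vertex -3.145 2.341 -2.264
vertex -2.715 1.24 -2.673
vertex -3.866 1.617 -2.986
endloop
endfacet
facet normal -0.212 0.788 -0.578
outer loop
vertex -3.145 2.341 -2.264
vertex -3.866 1.617 -2.986
vertex -4.361 2.207 -2.0
endloop
endfacet
facet normal 0.508 0.305 0.805
outer loop
vertex -2.498 1.597 -1.494
vertex -3.516 2.195 -1.078
vertex -3.314 1.003 -0.754
endloop
endfacet
facet normal -0.554 0.653 0.517
outer loop
vertex -3.516 2.195 -1.078
vertex -4.361 2.207 -2.0
vertex -4.465 1.38 -1.067
endloop
endfacet
facet normal -0.754 0.323 -0.572
outer loop
vertex -4.361 2.207 -2.0
vertex -3.866 1.617 -2.986
vertex -4.682 1.023 -2.246
endloop
endfacet
facet normal 0.185 -0.228 -0.956
outer loop
vertex -3.866 1.617 -2.986
vertex -2.715 1.24 -2.673
vertex -3.664 0.425 -2.662
endloop
endfacet
facet normal 0.965 -0.240 -0.105
outer loop
vertex -2.715 1.24 -2.673
vertex -2.498 1.597 -1.494
vertex -2.819 0.413 -1.74
endloop
endfacet
facet normal -0.368 -0.447 0.815
outer loop
vertex -4.035 0.279 -1.476
vertex -3.314 1.003 -0.754
vertex -4.465 1.38 -1.067
endloop
endfacet
facet normal -0.850 -0.440 0.290
outer loop
vertex -4.035 0.279 -1.476
vertex -4.465 1.38 -1.067
vertex -4.682 1.023 -2.246
endloop
endfacet
facet normal -0.568 -0.777 -0.273
outer loop
vertex -4.035 0.279 -1.476
vertex -4.682 1.023 -2.246
vertex -3.664 0.425 -2.662
endloop
endfacet
facet normal 0.089 -0.992 -0.094
outer loop
vertex -4.035 0.279 -1.476
vertex -3.664 0.425 -2.662
vertex -2.819 0.413 -1.74
endloop
endfacet
facet normal 0.212 -0.788 0.578
outer loop
vertex -4.035 0.279 -1.476
vertex -2.819 0.413 -1.74
vertex -3.314 1.003 -0.754
endloop
endfacet
facet normal -0.185 0.228 0.956
outer loop
vertex -4.465 1.38 -1.067
vertex -3.314 1.003 -0.754
vertex -3.516 2.195 -1.078
endloop
endfacet
facet normal -0.965 0.240 0.105
outer loop
vertex -4.682 1.023 -2.246
vertex -4.465 1.38 -1.067
vertex -4.361 2.207 -2.0
endloop
endfacet
facet normal -0.508 -0.305 -0.805
outer loop
vertex -3.664 0.425 -2.662
vertex -4.682 1.023 -2.246
vertex -3.866 1.617 -2.986
endloop
endfacet
facet normal 0.554 -0.653 -0.517
outer loop
vertex -2.819 0.413 -1.74
vertex -3.664 0.425 -2.662
vertex -2.715 1.24 -2.673
endloop
endfacet
facet normal 0.754 -0.323 0.572
outer loop
vertex -3.314 1.003 -0.754
vertex -2.819 0.413 -1.74
vertex -2.498 1.597 -1.494
endloop
endfacet

endsolid


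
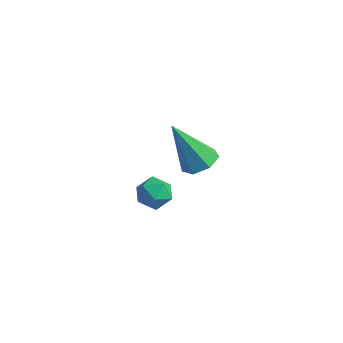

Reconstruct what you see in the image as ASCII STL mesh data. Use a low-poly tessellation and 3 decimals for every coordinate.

solid 
facet normal -0.154 0.062 0.986
outer loop
vertex -3.75 1.075 -1.381
vertex -3.57 0.311 -1.305
vertex -3.004 0.857 -1.251
endloop
endfacet
facet normal 0.075 0.687 0.723
outer loop
vertex -3.75 1.075 -1.381
vertex -3.004 0.857 -1.251
vertex -3.163 1.425 -1.774
endloop
endfacet
facet normal -0.386 0.896 0.221
outer loop
vertex -3.75 1.075 -1.381
vertex -3.163 1.425 -1.774
vertex -3.828 1.231 -2.15
endloop
endfacet
facet normal -0.899 0.402 0.173
outer loop
vertex -3.75 1.075 -1.381
vertex -3.828 1.231 -2.15
vertex -4.08 0.542 -1.86
endloop
endfacet
facet normal -0.755 -0.114 0.646
outer loop
vertex -3.75 1.075 -1.381
vertex -4.08 0.542 -1.86
vertex -3.57 0.311 -1.305
endloop
endfacet
facet normal 0.706 0.576 0.411
outer loop
vertex -3.163 1.425 -1.774
vertex -3.004 0.857 -1.251
vertex -2.62 0.878 -1.94
endloop
endfacet
facet normal 0.338 -0.433 0.836
outer loop
vertex -3.004 0.857 -1.251
vertex -3.57 0.311 -1.305
vertex -2.872 0.189 -1.65
endloop
endfacet
facet normal -0.635 -0.717 0.285
outer loop
vertex -3.57 0.311 -1.305
vertex -4.08 0.542 -1.86
vertex -3.537 -0.005 -2.026
endloop
endfacet
facet normal -0.869 0.115 -0.481
outer loop
vertex -4.08 0.542 -1.86
vertex -3.828 1.231 -2.15
vertex -3.696 0.563 -2.549
endloop
endfacet
facet normal -0.039 0.915 -0.403
outer loop
vertex -3.828 1.231 -2.15
vertex -3.163 1.425 -1.774
vertex -3.13 1.109 -2.495
endloop
endfacet
facet normal 0.899 -0.402 -0.173
outer loop
vertex -2.95 0.345 -2.419
vertex -2.62 0.878 -1.94
vertex -2.872 0.189 -1.65
endloop
endfacet
facet normal 0.386 -0.896 -0.221
outer loop
vertex -2.95 0.345 -2.419
vertex -2.872 0.189 -1.65
vertex -3.537 -0.005 -2.026
endloop
endfacet
facet normal -0.075 -0.687 -0.723
outer loop
vertex -2.95 0.345 -2.419
vertex -3.537 -0.005 -2.026
vertex -3.696 0.563 -2.549
endloop
endfacet
facet normal 0.154 -0.062 -0.986
outer loop
vertex -2.95 0.345 -2.419
vertex -3.696 0.563 -2.549
vertex -3.13 1.109 -2.495
endloop
endfacet
facet normal 0.755 0.114 -0.646
outer loop
vertex -2.95 0.345 -2.419
vertex -3.13 1.109 -2.495
vertex -2.62 0.878 -1.94
endloop
endfacet
facet normal 0.869 -0.115 0.481
outer loop
vertex -2.872 0.189 -1.65
vertex -2.62 0.878 -1.94
vertex -3.004 0.857 -1.251
endloop
endfacet
facet normal 0.039 -0.915 0.403
outer loop
vertex -3.537 -0.005 -2.026
vertex -2.872 0.189 -1.65
vertex -3.57 0.311 -1.305
endloop
endfacet
facet normal -0.706 -0.576 -0.411
outer loop
vertex -3.696 0.563 -2.549
vertex -3.537 -0.005 -2.026
vertex -4.08 0.542 -1.86
endloop
endfacet
facet normal -0.338 0.433 -0.836
outer loop
vertex -3.13 1.109 -2.495
vertex -3.696 0.563 -2.549
vertex -3.828 1.231 -2.15
endloop
endfacet
facet normal 0.635 0.717 -0.285
outer loop
vertex -2.62 0.878 -1.94
vertex -3.13 1.109 -2.495
vertex -3.163 1.425 -1.774
endloop
endfacet
facet normal 0.413 0.252 -0.875
outer loop
vertex -0.127 -0.027 1.885
vertex -0.798 0.27 1.654
vertex -0.222 0.619 2.026
endloop
endfacet
facet normal 0.728 -0.042 0.684
outer loop
vertex -0.127 -0.027 1.885
vertex -0.222 0.619 2.026
vertex -1.682 -0.27 3.526
endloop
endfacet
facet normal 0.412 0.253 -0.875
outer loop
vertex -0.222 0.619 2.026
vertex -0.798 0.27 1.654
vertex -0.752 1.002 1.887
endloop
endfacet
facet normal 0.300 0.664 0.685
outer loop
vertex -0.222 0.619 2.026
vertex -0.752 1.002 1.887
vertex -1.682 -0.27 3.526
endloop
endfacet
facet normal 0.413 0.252 -0.875
outer loop
vertex -0.752 1.002 1.887
vertex -0.798 0.27 1.654
vertex -1.316 0.834 1.572
endloop
endfacet
facet normal -0.450 0.811 0.374
outer loop
vertex -0.752 1.002 1.887
vertex -1.316 0.834 1.572
vertex -1.682 -0.27 3.526
endloop
endfacet
facet normal 0.413 0.252 -0.875
outer loop
vertex -1.316 0.834 1.572
vertex -0.798 0.27 1.654
vertex -1.491 0.241 1.319
endloop
endfacet
facet normal -0.957 0.289 -0.016
outer loop
vertex -1.316 0.834 1.572
vertex -1.491 0.241 1.319
vertex -1.682 -0.27 3.526
endloop
endfacet
facet normal 0.412 0.254 -0.875
outer loop
vertex -1.491 0.241 1.319
vertex -0.798 0.27 1.654
vertex -1.144 -0.33 1.317
endloop
endfacet
facet normal -0.839 -0.509 -0.191
outer loop
vertex -1.491 0.241 1.319
vertex -1.144 -0.33 1.317
vertex -1.682 -0.27 3.526
endloop
endfacet
facet normal 0.413 0.253 -0.875
outer loop
vertex -1.144 -0.33 1.317
vertex -0.798 0.27 1.654
vertex -0.537 -0.449 1.569
endloop
endfacet
facet normal -0.185 -0.983 -0.018
outer loop
vertex -1.144 -0.33 1.317
vertex -0.537 -0.449 1.569
vertex -1.682 -0.27 3.526
endloop
endfacet
facet normal 0.413 0.253 -0.875
outer loop
vertex -0.537 -0.449 1.569
vertex -0.798 0.27 1.654
vertex -0.127 -0.027 1.885
endloop
endfacet
facet normal 0.512 -0.775 0.370
outer loop
vertex -0.537 -0.449 1.569
vertex -0.127 -0.027 1.885
vertex -1.682 -0.27 3.526
endloop
endfacet

endsolid


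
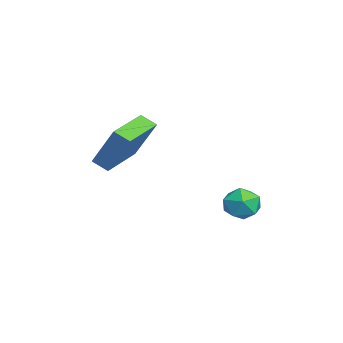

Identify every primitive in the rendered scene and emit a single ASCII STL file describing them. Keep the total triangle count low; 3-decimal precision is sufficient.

solid 
facet normal -0.878 0.467 0.102
outer loop
vertex -2.927 -3.253 -0.456
vertex -2.238 -2.361 1.398
vertex -2.634 -2.611 -0.874
endloop
endfacet
facet normal -0.318 -0.411 -0.854
outer loop
vertex -0.702 -3.639 -1.098
vertex -2.927 -3.253 -0.456
vertex -2.634 -2.611 -0.874
endloop
endfacet
facet normal -0.878 0.467 0.102
outer loop
vertex -2.634 -2.611 -0.874
vertex -2.238 -2.361 1.398
vertex -1.945 -1.719 0.98
endloop
endfacet
facet normal 0.357 0.783 -0.509
outer loop
vertex -1.945 -1.719 0.98
vertex -0.702 -3.639 -1.098
vertex -2.634 -2.611 -0.874
endloop
endfacet
facet normal -0.357 -0.783 0.509
outer loop
vertex -2.927 -3.253 -0.456
vertex -0.306 -3.389 1.174
vertex -2.238 -2.361 1.398
endloop
endfacet
facet normal -0.318 -0.411 -0.854
outer loop
vertex -0.995 -4.281 -0.68
vertex -2.927 -3.253 -0.456
vertex -0.702 -3.639 -1.098
endloop
endfacet
facet normal -0.357 -0.783 0.509
outer loop
vertex -0.995 -4.281 -0.68
vertex -0.306 -3.389 1.174
vertex -2.927 -3.253 -0.456
endloop
endfacet
facet normal 0.318 0.411 0.854
outer loop
vertex -2.238 -2.361 1.398
vertex -0.306 -3.389 1.174
vertex -1.945 -1.719 0.98
endloop
endfacet
facet normal 0.357 0.783 -0.509
outer loop
vertex -0.013 -2.747 0.756
vertex -0.702 -3.639 -1.098
vertex -1.945 -1.719 0.98
endloop
endfacet
facet normal 0.318 0.411 0.854
outer loop
vertex -1.945 -1.719 0.98
vertex -0.306 -3.389 1.174
vertex -0.013 -2.747 0.756
endloop
endfacet
facet normal 0.878 -0.467 -0.102
outer loop
vertex -0.013 -2.747 0.756
vertex -0.995 -4.281 -0.68
vertex -0.702 -3.639 -1.098
endloop
endfacet
facet normal 0.878 -0.467 -0.102
outer loop
vertex -0.306 -3.389 1.174
vertex -0.995 -4.281 -0.68
vertex -0.013 -2.747 0.756
endloop
endfacet
facet normal 0.445 0.304 0.842
outer loop
vertex 0.043 2.315 -2.206
vertex -0.168 1.539 -1.814
vertex 0.606 1.622 -2.253
endloop
endfacet
facet normal 0.756 0.596 0.271
outer loop
vertex 0.043 2.315 -2.206
vertex 0.606 1.622 -2.253
vertex 0.463 2.131 -2.973
endloop
endfacet
facet normal 0.259 0.962 -0.089
outer loop
vertex 0.043 2.315 -2.206
vertex 0.463 2.131 -2.973
vertex -0.401 2.363 -2.98
endloop
endfacet
facet normal -0.360 0.895 0.262
outer loop
vertex 0.043 2.315 -2.206
vertex -0.401 2.363 -2.98
vertex -0.79 1.997 -2.264
endloop
endfacet
facet normal -0.245 0.489 0.837
outer loop
vertex 0.043 2.315 -2.206
vertex -0.79 1.997 -2.264
vertex -0.168 1.539 -1.814
endloop
endfacet
facet normal 0.987 0.066 -0.149
outer loop
vertex 0.463 2.131 -2.973
vertex 0.606 1.622 -2.253
vertex 0.51 1.243 -3.056
endloop
endfacet
facet normal 0.484 -0.405 0.776
outer loop
vertex 0.606 1.622 -2.253
vertex -0.168 1.539 -1.814
vertex 0.121 0.877 -2.34
endloop
endfacet
facet normal -0.633 -0.105 0.767
outer loop
vertex -0.168 1.539 -1.814
vertex -0.79 1.997 -2.264
vertex -0.743 1.109 -2.347
endloop
endfacet
facet normal -0.818 0.552 -0.163
outer loop
vertex -0.79 1.997 -2.264
vertex -0.401 2.363 -2.98
vertex -0.886 1.618 -3.067
endloop
endfacet
facet normal 0.183 0.659 -0.729
outer loop
vertex -0.401 2.363 -2.98
vertex 0.463 2.131 -2.973
vertex -0.112 1.701 -3.506
endloop
endfacet
facet normal 0.360 -0.895 -0.262
outer loop
vertex -0.323 0.925 -3.114
vertex 0.51 1.243 -3.056
vertex 0.121 0.877 -2.34
endloop
endfacet
facet normal -0.259 -0.962 0.089
outer loop
vertex -0.323 0.925 -3.114
vertex 0.121 0.877 -2.34
vertex -0.743 1.109 -2.347
endloop
endfacet
facet normal -0.756 -0.596 -0.271
outer loop
vertex -0.323 0.925 -3.114
vertex -0.743 1.109 -2.347
vertex -0.886 1.618 -3.067
endloop
endfacet
facet normal -0.445 -0.304 -0.842
outer loop
vertex -0.323 0.925 -3.114
vertex -0.886 1.618 -3.067
vertex -0.112 1.701 -3.506
endloop
endfacet
facet normal 0.245 -0.489 -0.837
outer loop
vertex -0.323 0.925 -3.114
vertex -0.112 1.701 -3.506
vertex 0.51 1.243 -3.056
endloop
endfacet
facet normal 0.818 -0.552 0.163
outer loop
vertex 0.121 0.877 -2.34
vertex 0.51 1.243 -3.056
vertex 0.606 1.622 -2.253
endloop
endfacet
facet normal -0.183 -0.659 0.729
outer loop
vertex -0.743 1.109 -2.347
vertex 0.121 0.877 -2.34
vertex -0.168 1.539 -1.814
endloop
endfacet
facet normal -0.987 -0.066 0.149
outer loop
vertex -0.886 1.618 -3.067
vertex -0.743 1.109 -2.347
vertex -0.79 1.997 -2.264
endloop
endfacet
facet normal -0.484 0.405 -0.776
outer loop
vertex -0.112 1.701 -3.506
vertex -0.886 1.618 -3.067
vertex -0.401 2.363 -2.98
endloop
endfacet
facet normal 0.633 0.105 -0.767
outer loop
vertex 0.51 1.243 -3.056
vertex -0.112 1.701 -3.506
vertex 0.463 2.131 -2.973
endloop
endfacet

endsolid


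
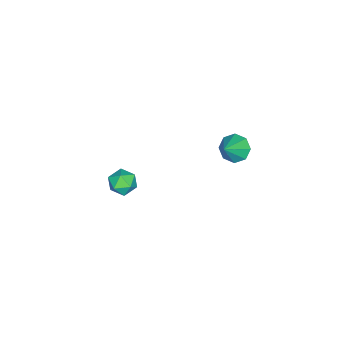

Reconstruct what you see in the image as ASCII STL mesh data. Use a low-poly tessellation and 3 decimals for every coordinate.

solid 
facet normal -0.884 -0.467 0.017
outer loop
vertex 0.617 -3.27 -3.323
vertex 1.015 -4.028 -3.428
vertex 0.87 -3.724 -2.635
endloop
endfacet
facet normal -0.901 0.126 0.414
outer loop
vertex 0.617 -3.27 -3.323
vertex 0.87 -3.724 -2.635
vertex 0.981 -2.869 -2.653
endloop
endfacet
facet normal -0.735 0.678 -0.007
outer loop
vertex 0.617 -3.27 -3.323
vertex 0.981 -2.869 -2.653
vertex 1.195 -2.645 -3.457
endloop
endfacet
facet normal -0.615 0.427 -0.663
outer loop
vertex 0.617 -3.27 -3.323
vertex 1.195 -2.645 -3.457
vertex 1.216 -3.361 -3.937
endloop
endfacet
facet normal -0.707 -0.282 -0.648
outer loop
vertex 0.617 -3.27 -3.323
vertex 1.216 -3.361 -3.937
vertex 1.015 -4.028 -3.428
endloop
endfacet
facet normal -0.397 0.071 0.915
outer loop
vertex 0.981 -2.869 -2.653
vertex 0.87 -3.724 -2.635
vertex 1.604 -3.379 -2.343
endloop
endfacet
facet normal -0.369 -0.889 0.273
outer loop
vertex 0.87 -3.724 -2.635
vertex 1.015 -4.028 -3.428
vertex 1.625 -4.095 -2.823
endloop
endfacet
facet normal -0.082 -0.589 -0.804
outer loop
vertex 1.015 -4.028 -3.428
vertex 1.216 -3.361 -3.937
vertex 1.839 -3.871 -3.627
endloop
endfacet
facet normal 0.068 0.557 -0.828
outer loop
vertex 1.216 -3.361 -3.937
vertex 1.195 -2.645 -3.457
vertex 1.95 -3.016 -3.645
endloop
endfacet
facet normal -0.127 0.964 0.235
outer loop
vertex 1.195 -2.645 -3.457
vertex 0.981 -2.869 -2.653
vertex 1.805 -2.712 -2.852
endloop
endfacet
facet normal 0.615 -0.427 0.663
outer loop
vertex 2.203 -3.47 -2.957
vertex 1.604 -3.379 -2.343
vertex 1.625 -4.095 -2.823
endloop
endfacet
facet normal 0.735 -0.678 0.007
outer loop
vertex 2.203 -3.47 -2.957
vertex 1.625 -4.095 -2.823
vertex 1.839 -3.871 -3.627
endloop
endfacet
facet normal 0.901 -0.126 -0.414
outer loop
vertex 2.203 -3.47 -2.957
vertex 1.839 -3.871 -3.627
vertex 1.95 -3.016 -3.645
endloop
endfacet
facet normal 0.884 0.467 -0.017
outer loop
vertex 2.203 -3.47 -2.957
vertex 1.95 -3.016 -3.645
vertex 1.805 -2.712 -2.852
endloop
endfacet
facet normal 0.707 0.282 0.648
outer loop
vertex 2.203 -3.47 -2.957
vertex 1.805 -2.712 -2.852
vertex 1.604 -3.379 -2.343
endloop
endfacet
facet normal -0.068 -0.557 0.828
outer loop
vertex 1.625 -4.095 -2.823
vertex 1.604 -3.379 -2.343
vertex 0.87 -3.724 -2.635
endloop
endfacet
facet normal 0.127 -0.964 -0.235
outer loop
vertex 1.839 -3.871 -3.627
vertex 1.625 -4.095 -2.823
vertex 1.015 -4.028 -3.428
endloop
endfacet
facet normal 0.397 -0.071 -0.915
outer loop
vertex 1.95 -3.016 -3.645
vertex 1.839 -3.871 -3.627
vertex 1.216 -3.361 -3.937
endloop
endfacet
facet normal 0.369 0.889 -0.273
outer loop
vertex 1.805 -2.712 -2.852
vertex 1.95 -3.016 -3.645
vertex 1.195 -2.645 -3.457
endloop
endfacet
facet normal 0.082 0.589 0.804
outer loop
vertex 1.604 -3.379 -2.343
vertex 1.805 -2.712 -2.852
vertex 0.981 -2.869 -2.653
endloop
endfacet
facet normal -0.756 0.067 -0.651
outer loop
vertex 2.486 2.706 2.935
vertex 2.034 3.11 3.502
vertex 2.567 3.335 2.906
endloop
endfacet
facet normal 0.919 -0.135 -0.371
outer loop
vertex 2.486 2.706 2.935
vertex 2.567 3.335 2.906
vertex 3.146 3.01 4.458
endloop
endfacet
facet normal -0.756 0.068 -0.651
outer loop
vertex 2.567 3.335 2.906
vertex 2.034 3.11 3.502
vertex 2.336 3.833 3.227
endloop
endfacet
facet normal 0.832 0.516 -0.202
outer loop
vertex 2.567 3.335 2.906
vertex 2.336 3.833 3.227
vertex 3.146 3.01 4.458
endloop
endfacet
facet normal -0.756 0.068 -0.651
outer loop
vertex 2.336 3.833 3.227
vertex 2.034 3.11 3.502
vertex 1.929 3.907 3.708
endloop
endfacet
facet normal 0.463 0.847 0.262
outer loop
vertex 2.336 3.833 3.227
vertex 1.929 3.907 3.708
vertex 3.146 3.01 4.458
endloop
endfacet
facet normal -0.756 0.069 -0.651
outer loop
vertex 1.929 3.907 3.708
vertex 2.034 3.11 3.502
vertex 1.583 3.515 4.069
endloop
endfacet
facet normal 0.028 0.664 0.748
outer loop
vertex 1.929 3.907 3.708
vertex 1.583 3.515 4.069
vertex 3.146 3.01 4.458
endloop
endfacet
facet normal -0.756 0.070 -0.651
outer loop
vertex 1.583 3.515 4.069
vertex 2.034 3.11 3.502
vertex 1.501 2.886 4.097
endloop
endfacet
facet normal -0.219 0.072 0.973
outer loop
vertex 1.583 3.515 4.069
vertex 1.501 2.886 4.097
vertex 3.146 3.01 4.458
endloop
endfacet
facet normal -0.756 0.068 -0.651
outer loop
vertex 1.501 2.886 4.097
vertex 2.034 3.11 3.502
vertex 1.732 2.388 3.777
endloop
endfacet
facet normal -0.133 -0.579 0.805
outer loop
vertex 1.501 2.886 4.097
vertex 1.732 2.388 3.777
vertex 3.146 3.01 4.458
endloop
endfacet
facet normal -0.756 0.068 -0.651
outer loop
vertex 1.732 2.388 3.777
vertex 2.034 3.11 3.502
vertex 2.14 2.313 3.295
endloop
endfacet
facet normal 0.236 -0.910 0.341
outer loop
vertex 1.732 2.388 3.777
vertex 2.14 2.313 3.295
vertex 3.146 3.01 4.458
endloop
endfacet
facet normal -0.756 0.069 -0.651
outer loop
vertex 2.14 2.313 3.295
vertex 2.034 3.11 3.502
vertex 2.486 2.706 2.935
endloop
endfacet
facet normal 0.672 -0.726 -0.146
outer loop
vertex 2.14 2.313 3.295
vertex 2.486 2.706 2.935
vertex 3.146 3.01 4.458
endloop
endfacet

endsolid


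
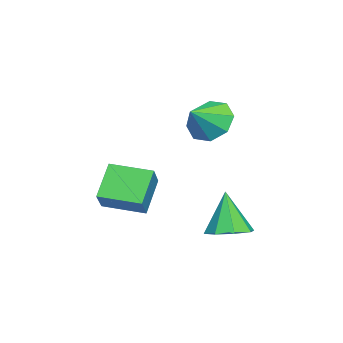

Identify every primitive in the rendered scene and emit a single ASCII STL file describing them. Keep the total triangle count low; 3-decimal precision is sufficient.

solid 
facet normal -0.722 0.406 -0.561
outer loop
vertex -0.354 -0.535 2.583
vertex -0.646 -0.051 3.309
vertex -0.04 0.093 2.633
endloop
endfacet
facet normal 0.851 -0.398 -0.342
outer loop
vertex -0.354 -0.535 2.583
vertex -0.04 0.093 2.633
vertex 0.206 -0.529 3.971
endloop
endfacet
facet normal -0.722 0.405 -0.561
outer loop
vertex -0.04 0.093 2.633
vertex -0.646 -0.051 3.309
vertex -0.081 0.637 3.078
endloop
endfacet
facet normal 0.981 0.161 -0.106
outer loop
vertex -0.04 0.093 2.633
vertex -0.081 0.637 3.078
vertex 0.206 -0.529 3.971
endloop
endfacet
facet normal -0.722 0.405 -0.561
outer loop
vertex -0.081 0.637 3.078
vertex -0.646 -0.051 3.309
vertex -0.453 0.778 3.659
endloop
endfacet
facet normal 0.784 0.487 0.384
outer loop
vertex -0.081 0.637 3.078
vertex -0.453 0.778 3.659
vertex 0.206 -0.529 3.971
endloop
endfacet
facet normal -0.722 0.405 -0.561
outer loop
vertex -0.453 0.778 3.659
vertex -0.646 -0.051 3.309
vertex -0.939 0.433 4.035
endloop
endfacet
facet normal 0.374 0.390 0.841
outer loop
vertex -0.453 0.778 3.659
vertex -0.939 0.433 4.035
vertex 0.206 -0.529 3.971
endloop
endfacet
facet normal -0.722 0.404 -0.561
outer loop
vertex -0.939 0.433 4.035
vertex -0.646 -0.051 3.309
vertex -1.253 -0.196 3.986
endloop
endfacet
facet normal -0.007 -0.074 0.997
outer loop
vertex -0.939 0.433 4.035
vertex -1.253 -0.196 3.986
vertex 0.206 -0.529 3.971
endloop
endfacet
facet normal -0.722 0.405 -0.561
outer loop
vertex -1.253 -0.196 3.986
vertex -0.646 -0.051 3.309
vertex -1.211 -0.739 3.54
endloop
endfacet
facet normal -0.137 -0.635 0.760
outer loop
vertex -1.253 -0.196 3.986
vertex -1.211 -0.739 3.54
vertex 0.206 -0.529 3.971
endloop
endfacet
facet normal -0.722 0.405 -0.561
outer loop
vertex -1.211 -0.739 3.54
vertex -0.646 -0.051 3.309
vertex -0.839 -0.88 2.959
endloop
endfacet
facet normal 0.060 -0.961 0.271
outer loop
vertex -1.211 -0.739 3.54
vertex -0.839 -0.88 2.959
vertex 0.206 -0.529 3.971
endloop
endfacet
facet normal -0.722 0.405 -0.560
outer loop
vertex -0.839 -0.88 2.959
vertex -0.646 -0.051 3.309
vertex -0.354 -0.535 2.583
endloop
endfacet
facet normal 0.470 -0.863 -0.186
outer loop
vertex -0.839 -0.88 2.959
vertex -0.354 -0.535 2.583
vertex 0.206 -0.529 3.971
endloop
endfacet
facet normal -0.738 -0.061 -0.672
outer loop
vertex -1.659 -3.575 0.253
vertex -1.624 -2.025 0.073
vertex -0.627 -3.727 -0.866
endloop
endfacet
facet normal -0.022 -0.993 0.114
outer loop
vertex 0.244 -3.655 -0.073
vertex -1.659 -3.575 0.253
vertex -0.627 -3.727 -0.866
endloop
endfacet
facet normal -0.738 -0.061 -0.672
outer loop
vertex -0.627 -3.727 -0.866
vertex -1.624 -2.025 0.073
vertex -0.592 -2.178 -1.046
endloop
endfacet
facet normal 0.674 -0.100 -0.732
outer loop
vertex -0.592 -2.178 -1.046
vertex 0.244 -3.655 -0.073
vertex -0.627 -3.727 -0.866
endloop
endfacet
facet normal -0.674 0.100 0.732
outer loop
vertex -1.659 -3.575 0.253
vertex -0.753 -1.953 0.866
vertex -1.624 -2.025 0.073
endloop
endfacet
facet normal -0.022 -0.993 0.116
outer loop
vertex -0.788 -3.502 1.046
vertex -1.659 -3.575 0.253
vertex 0.244 -3.655 -0.073
endloop
endfacet
facet normal -0.674 0.100 0.732
outer loop
vertex -0.788 -3.502 1.046
vertex -0.753 -1.953 0.866
vertex -1.659 -3.575 0.253
endloop
endfacet
facet normal 0.023 0.993 -0.115
outer loop
vertex -1.624 -2.025 0.073
vertex -0.753 -1.953 0.866
vertex -0.592 -2.178 -1.046
endloop
endfacet
facet normal 0.674 -0.100 -0.732
outer loop
vertex 0.279 -2.105 -0.253
vertex 0.244 -3.655 -0.073
vertex -0.592 -2.178 -1.046
endloop
endfacet
facet normal 0.022 0.993 -0.115
outer loop
vertex -0.592 -2.178 -1.046
vertex -0.753 -1.953 0.866
vertex 0.279 -2.105 -0.253
endloop
endfacet
facet normal 0.738 0.061 0.672
outer loop
vertex 0.279 -2.105 -0.253
vertex -0.788 -3.502 1.046
vertex 0.244 -3.655 -0.073
endloop
endfacet
facet normal 0.738 0.061 0.672
outer loop
vertex -0.753 -1.953 0.866
vertex -0.788 -3.502 1.046
vertex 0.279 -2.105 -0.253
endloop
endfacet
facet normal 0.289 0.134 -0.948
outer loop
vertex 1.81 0.638 -0.72
vertex 1.071 0.943 -0.902
vertex 1.78 1.26 -0.641
endloop
endfacet
facet normal 0.752 -0.047 0.658
outer loop
vertex 1.81 0.638 -0.72
vertex 1.78 1.26 -0.641
vertex 0.589 0.717 0.682
endloop
endfacet
facet normal 0.288 0.136 -0.948
outer loop
vertex 1.78 1.26 -0.641
vertex 1.071 0.943 -0.902
vertex 1.335 1.696 -0.714
endloop
endfacet
facet normal 0.467 0.587 0.661
outer loop
vertex 1.78 1.26 -0.641
vertex 1.335 1.696 -0.714
vertex 0.589 0.717 0.682
endloop
endfacet
facet normal 0.288 0.136 -0.948
outer loop
vertex 1.335 1.696 -0.714
vertex 1.071 0.943 -0.902
vertex 0.735 1.691 -0.897
endloop
endfacet
facet normal -0.162 0.847 0.507
outer loop
vertex 1.335 1.696 -0.714
vertex 0.735 1.691 -0.897
vertex 0.589 0.717 0.682
endloop
endfacet
facet normal 0.288 0.136 -0.948
outer loop
vertex 0.735 1.691 -0.897
vertex 1.071 0.943 -0.902
vertex 0.331 1.248 -1.083
endloop
endfacet
facet normal -0.765 0.578 0.286
outer loop
vertex 0.735 1.691 -0.897
vertex 0.331 1.248 -1.083
vertex 0.589 0.717 0.682
endloop
endfacet
facet normal 0.288 0.136 -0.948
outer loop
vertex 0.331 1.248 -1.083
vertex 1.071 0.943 -0.902
vertex 0.361 0.626 -1.163
endloop
endfacet
facet normal -0.990 -0.064 0.125
outer loop
vertex 0.331 1.248 -1.083
vertex 0.361 0.626 -1.163
vertex 0.589 0.717 0.682
endloop
endfacet
facet normal 0.289 0.134 -0.948
outer loop
vertex 0.361 0.626 -1.163
vertex 1.071 0.943 -0.902
vertex 0.806 0.19 -1.089
endloop
endfacet
facet normal -0.705 -0.699 0.122
outer loop
vertex 0.361 0.626 -1.163
vertex 0.806 0.19 -1.089
vertex 0.589 0.717 0.682
endloop
endfacet
facet normal 0.288 0.134 -0.948
outer loop
vertex 0.806 0.19 -1.089
vertex 1.071 0.943 -0.902
vertex 1.406 0.195 -0.906
endloop
endfacet
facet normal -0.076 -0.958 0.276
outer loop
vertex 0.806 0.19 -1.089
vertex 1.406 0.195 -0.906
vertex 0.589 0.717 0.682
endloop
endfacet
facet normal 0.289 0.134 -0.948
outer loop
vertex 1.406 0.195 -0.906
vertex 1.071 0.943 -0.902
vertex 1.81 0.638 -0.72
endloop
endfacet
facet normal 0.527 -0.689 0.498
outer loop
vertex 1.406 0.195 -0.906
vertex 1.81 0.638 -0.72
vertex 0.589 0.717 0.682
endloop
endfacet

endsolid


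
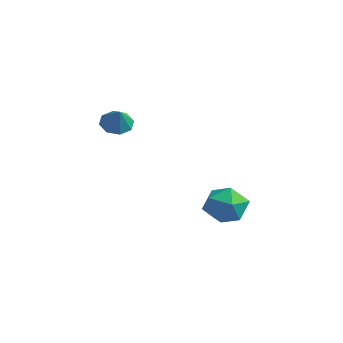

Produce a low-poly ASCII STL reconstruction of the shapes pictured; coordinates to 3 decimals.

solid 
facet normal -0.574 0.789 -0.219
outer loop
vertex -1.829 2.169 -4.155
vertex -2.767 1.547 -3.937
vertex -2.267 2.144 -3.096
endloop
endfacet
facet normal 0.055 0.997 0.046
outer loop
vertex -1.829 2.169 -4.155
vertex -2.267 2.144 -3.096
vertex -1.132 2.089 -3.249
endloop
endfacet
facet normal 0.569 0.733 -0.373
outer loop
vertex -1.829 2.169 -4.155
vertex -1.132 2.089 -3.249
vertex -0.931 1.457 -4.184
endloop
endfacet
facet normal 0.257 0.361 -0.896
outer loop
vertex -1.829 2.169 -4.155
vertex -0.931 1.457 -4.184
vertex -1.941 1.122 -4.609
endloop
endfacet
facet normal -0.449 0.396 -0.801
outer loop
vertex -1.829 2.169 -4.155
vertex -1.941 1.122 -4.609
vertex -2.767 1.547 -3.937
endloop
endfacet
facet normal 0.128 0.708 0.694
outer loop
vertex -1.132 2.089 -3.249
vertex -2.267 2.144 -3.096
vertex -1.639 1.418 -2.471
endloop
endfacet
facet normal -0.890 0.371 0.266
outer loop
vertex -2.267 2.144 -3.096
vertex -2.767 1.547 -3.937
vertex -2.649 1.083 -2.896
endloop
endfacet
facet normal -0.687 -0.265 -0.677
outer loop
vertex -2.767 1.547 -3.937
vertex -1.941 1.122 -4.609
vertex -2.448 0.451 -3.831
endloop
endfacet
facet normal 0.456 -0.321 -0.830
outer loop
vertex -1.941 1.122 -4.609
vertex -0.931 1.457 -4.184
vertex -1.313 0.396 -3.984
endloop
endfacet
facet normal 0.960 0.281 0.016
outer loop
vertex -0.931 1.457 -4.184
vertex -1.132 2.089 -3.249
vertex -0.813 0.993 -3.143
endloop
endfacet
facet normal -0.257 -0.361 0.896
outer loop
vertex -1.751 0.371 -2.925
vertex -1.639 1.418 -2.471
vertex -2.649 1.083 -2.896
endloop
endfacet
facet normal -0.569 -0.733 0.373
outer loop
vertex -1.751 0.371 -2.925
vertex -2.649 1.083 -2.896
vertex -2.448 0.451 -3.831
endloop
endfacet
facet normal -0.055 -0.997 -0.046
outer loop
vertex -1.751 0.371 -2.925
vertex -2.448 0.451 -3.831
vertex -1.313 0.396 -3.984
endloop
endfacet
facet normal 0.574 -0.789 0.219
outer loop
vertex -1.751 0.371 -2.925
vertex -1.313 0.396 -3.984
vertex -0.813 0.993 -3.143
endloop
endfacet
facet normal 0.449 -0.396 0.801
outer loop
vertex -1.751 0.371 -2.925
vertex -0.813 0.993 -3.143
vertex -1.639 1.418 -2.471
endloop
endfacet
facet normal -0.456 0.321 0.830
outer loop
vertex -2.649 1.083 -2.896
vertex -1.639 1.418 -2.471
vertex -2.267 2.144 -3.096
endloop
endfacet
facet normal -0.960 -0.281 -0.016
outer loop
vertex -2.448 0.451 -3.831
vertex -2.649 1.083 -2.896
vertex -2.767 1.547 -3.937
endloop
endfacet
facet normal -0.128 -0.708 -0.694
outer loop
vertex -1.313 0.396 -3.984
vertex -2.448 0.451 -3.831
vertex -1.941 1.122 -4.609
endloop
endfacet
facet normal 0.890 -0.371 -0.266
outer loop
vertex -0.813 0.993 -3.143
vertex -1.313 0.396 -3.984
vertex -0.931 1.457 -4.184
endloop
endfacet
facet normal 0.687 0.265 0.677
outer loop
vertex -1.639 1.418 -2.471
vertex -0.813 0.993 -3.143
vertex -1.132 2.089 -3.249
endloop
endfacet
facet normal -0.636 0.214 -0.741
outer loop
vertex -2.689 -3.454 1.22
vertex -3.238 -3.323 1.729
vertex -2.704 -2.899 1.393
endloop
endfacet
facet normal 0.988 0.071 -0.141
outer loop
vertex -2.689 -3.454 1.22
vertex -2.704 -2.899 1.393
vertex -2.482 -3.577 2.611
endloop
endfacet
facet normal -0.636 0.213 -0.742
outer loop
vertex -2.704 -2.899 1.393
vertex -3.238 -3.323 1.729
vertex -3.032 -2.592 1.762
endloop
endfacet
facet normal 0.777 0.599 0.192
outer loop
vertex -2.704 -2.899 1.393
vertex -3.032 -2.592 1.762
vertex -2.482 -3.577 2.611
endloop
endfacet
facet normal -0.636 0.213 -0.742
outer loop
vertex -3.032 -2.592 1.762
vertex -3.238 -3.323 1.729
vertex -3.481 -2.713 2.112
endloop
endfacet
facet normal 0.301 0.713 0.633
outer loop
vertex -3.032 -2.592 1.762
vertex -3.481 -2.713 2.112
vertex -2.482 -3.577 2.611
endloop
endfacet
facet normal -0.636 0.213 -0.742
outer loop
vertex -3.481 -2.713 2.112
vertex -3.238 -3.323 1.729
vertex -3.787 -3.191 2.237
endloop
endfacet
facet normal -0.163 0.346 0.924
outer loop
vertex -3.481 -2.713 2.112
vertex -3.787 -3.191 2.237
vertex -2.482 -3.577 2.611
endloop
endfacet
facet normal -0.635 0.214 -0.742
outer loop
vertex -3.787 -3.191 2.237
vertex -3.238 -3.323 1.729
vertex -3.772 -3.746 2.064
endloop
endfacet
facet normal -0.342 -0.288 0.895
outer loop
vertex -3.787 -3.191 2.237
vertex -3.772 -3.746 2.064
vertex -2.482 -3.577 2.611
endloop
endfacet
facet normal -0.635 0.214 -0.742
outer loop
vertex -3.772 -3.746 2.064
vertex -3.238 -3.323 1.729
vertex -3.444 -4.053 1.695
endloop
endfacet
facet normal -0.131 -0.816 0.562
outer loop
vertex -3.772 -3.746 2.064
vertex -3.444 -4.053 1.695
vertex -2.482 -3.577 2.611
endloop
endfacet
facet normal -0.637 0.214 -0.741
outer loop
vertex -3.444 -4.053 1.695
vertex -3.238 -3.323 1.729
vertex -2.996 -3.932 1.345
endloop
endfacet
facet normal 0.346 -0.931 0.121
outer loop
vertex -3.444 -4.053 1.695
vertex -2.996 -3.932 1.345
vertex -2.482 -3.577 2.611
endloop
endfacet
facet normal -0.636 0.215 -0.741
outer loop
vertex -2.996 -3.932 1.345
vertex -3.238 -3.323 1.729
vertex -2.689 -3.454 1.22
endloop
endfacet
facet normal 0.808 -0.564 -0.170
outer loop
vertex -2.996 -3.932 1.345
vertex -2.689 -3.454 1.22
vertex -2.482 -3.577 2.611
endloop
endfacet

endsolid
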